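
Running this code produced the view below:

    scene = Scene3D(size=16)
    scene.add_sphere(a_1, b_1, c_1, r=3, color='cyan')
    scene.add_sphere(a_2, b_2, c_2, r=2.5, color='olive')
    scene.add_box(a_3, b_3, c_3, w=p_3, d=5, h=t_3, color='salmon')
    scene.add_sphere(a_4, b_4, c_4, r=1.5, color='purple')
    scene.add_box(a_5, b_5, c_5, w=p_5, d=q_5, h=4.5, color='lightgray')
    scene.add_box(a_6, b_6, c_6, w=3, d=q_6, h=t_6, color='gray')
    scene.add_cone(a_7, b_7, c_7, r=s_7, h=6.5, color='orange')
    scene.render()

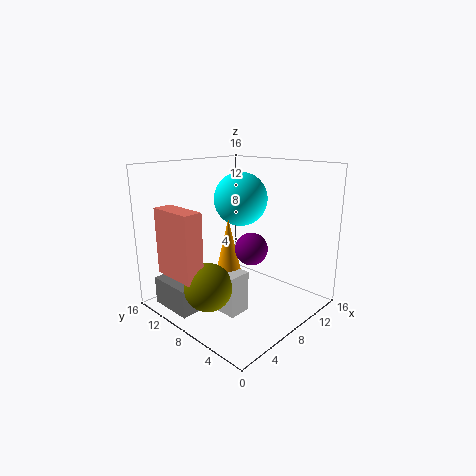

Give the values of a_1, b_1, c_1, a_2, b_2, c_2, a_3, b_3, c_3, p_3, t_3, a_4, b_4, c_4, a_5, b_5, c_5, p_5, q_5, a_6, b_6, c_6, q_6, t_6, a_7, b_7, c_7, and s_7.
a_1 = 9.5; b_1 = 9; c_1 = 12; a_2 = 3; b_2 = 7.5; c_2 = 4; a_3 = 0.5; b_3 = 7.5; c_3 = 5; p_3 = 2; t_3 = 7; a_4 = 4.5; b_4 = 3; c_4 = 9; a_5 = 4.5; b_5 = 5.5; c_5 = 0.5; p_5 = 2.5; q_5 = 2.5; a_6 = 0.5; b_6 = 8.5; c_6 = 1; q_6 = 5; t_6 = 3; a_7 = 6.5; b_7 = 8; c_7 = 4; s_7 = 1.5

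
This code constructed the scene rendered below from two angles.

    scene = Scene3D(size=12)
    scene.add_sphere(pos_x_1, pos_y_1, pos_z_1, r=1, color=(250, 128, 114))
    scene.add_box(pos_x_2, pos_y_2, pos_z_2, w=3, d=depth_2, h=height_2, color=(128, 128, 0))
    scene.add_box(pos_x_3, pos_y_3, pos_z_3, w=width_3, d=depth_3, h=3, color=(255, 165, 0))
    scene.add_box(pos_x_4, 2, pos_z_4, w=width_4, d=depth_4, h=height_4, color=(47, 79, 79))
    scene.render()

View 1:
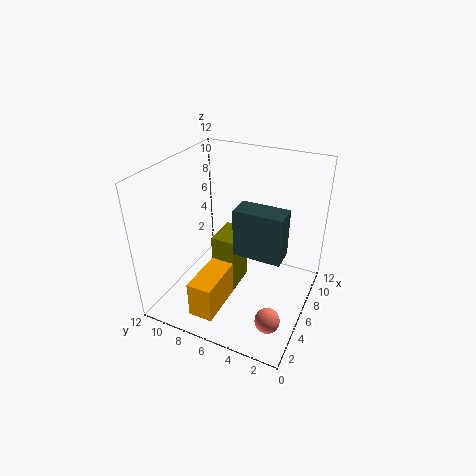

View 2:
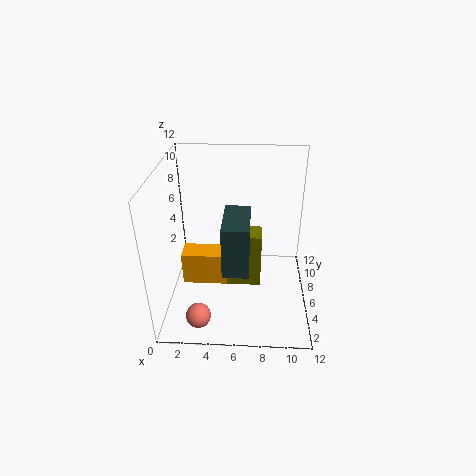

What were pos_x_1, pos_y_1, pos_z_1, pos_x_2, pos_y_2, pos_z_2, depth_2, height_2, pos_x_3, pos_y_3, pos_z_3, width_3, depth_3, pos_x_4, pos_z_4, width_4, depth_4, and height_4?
pos_x_1 = 3, pos_y_1 = 2, pos_z_1 = 1, pos_x_2 = 5, pos_y_2 = 6, pos_z_2 = 1, depth_2 = 2, height_2 = 5, pos_x_3 = 1, pos_y_3 = 6, pos_z_3 = 1, width_3 = 4, depth_3 = 2, pos_x_4 = 5, pos_z_4 = 5, width_4 = 2, depth_4 = 4, height_4 = 4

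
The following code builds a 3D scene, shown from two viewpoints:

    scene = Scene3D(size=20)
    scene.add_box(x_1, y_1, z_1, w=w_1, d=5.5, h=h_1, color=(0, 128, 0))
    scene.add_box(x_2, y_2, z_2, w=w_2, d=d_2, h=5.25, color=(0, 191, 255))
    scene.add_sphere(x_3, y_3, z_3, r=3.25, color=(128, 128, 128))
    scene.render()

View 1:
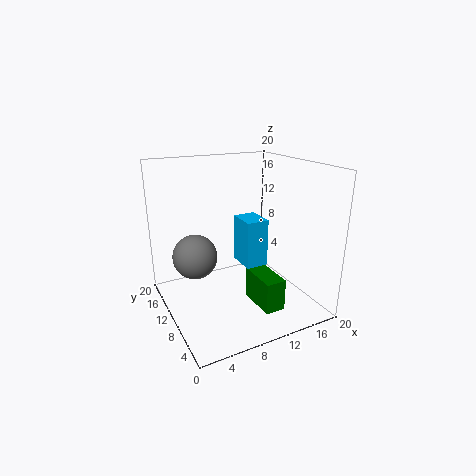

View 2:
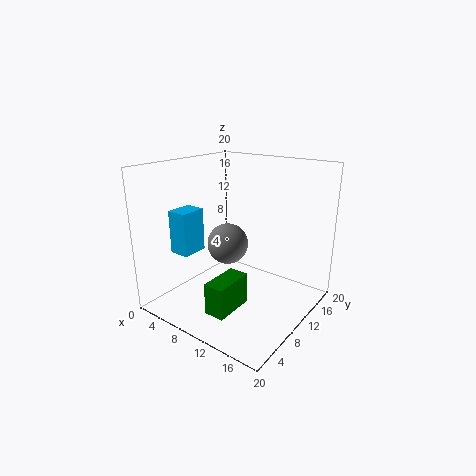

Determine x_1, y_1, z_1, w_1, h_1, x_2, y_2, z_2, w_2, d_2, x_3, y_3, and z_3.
x_1 = 10.25
y_1 = 2.5
z_1 = 2
w_1 = 2.75
h_1 = 4.25
x_2 = 6.5
y_2 = 1
z_2 = 10.25
w_2 = 2.5
d_2 = 3.25
x_3 = 5
y_3 = 14
z_3 = 6.5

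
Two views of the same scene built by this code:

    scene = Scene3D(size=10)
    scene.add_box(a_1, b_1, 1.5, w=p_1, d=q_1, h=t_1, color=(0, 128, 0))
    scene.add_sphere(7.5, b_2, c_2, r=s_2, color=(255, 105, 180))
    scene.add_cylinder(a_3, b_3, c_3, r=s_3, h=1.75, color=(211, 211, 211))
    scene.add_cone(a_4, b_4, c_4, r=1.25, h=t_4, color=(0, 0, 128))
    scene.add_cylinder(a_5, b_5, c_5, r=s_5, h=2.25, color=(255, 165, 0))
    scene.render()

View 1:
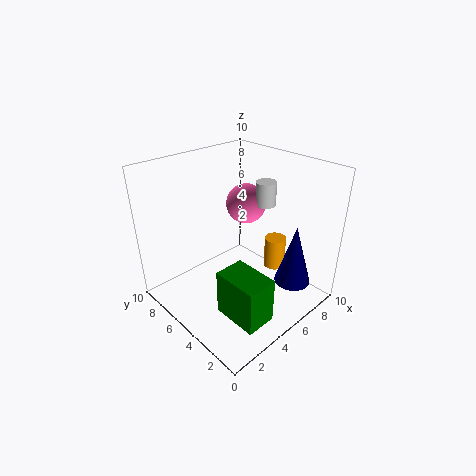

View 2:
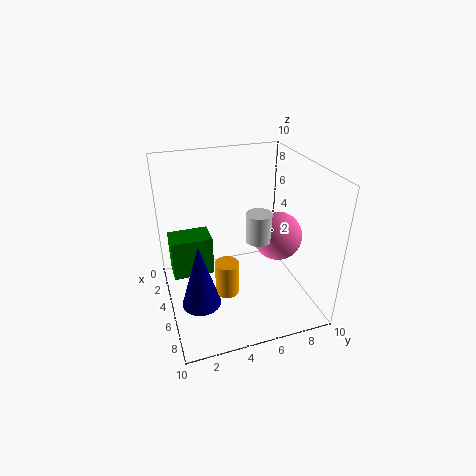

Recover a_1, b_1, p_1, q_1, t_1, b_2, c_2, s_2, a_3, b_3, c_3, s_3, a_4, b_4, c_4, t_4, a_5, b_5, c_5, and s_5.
a_1 = 1.75, b_1 = 0.5, p_1 = 2, q_1 = 3, t_1 = 3, b_2 = 6.75, c_2 = 6.25, s_2 = 1.5, a_3 = 8, b_3 = 5.25, c_3 = 6.5, s_3 = 0.75, a_4 = 7.25, b_4 = 1.75, c_4 = 2, t_4 = 4.25, a_5 = 7.25, b_5 = 3.5, c_5 = 2.5, s_5 = 0.75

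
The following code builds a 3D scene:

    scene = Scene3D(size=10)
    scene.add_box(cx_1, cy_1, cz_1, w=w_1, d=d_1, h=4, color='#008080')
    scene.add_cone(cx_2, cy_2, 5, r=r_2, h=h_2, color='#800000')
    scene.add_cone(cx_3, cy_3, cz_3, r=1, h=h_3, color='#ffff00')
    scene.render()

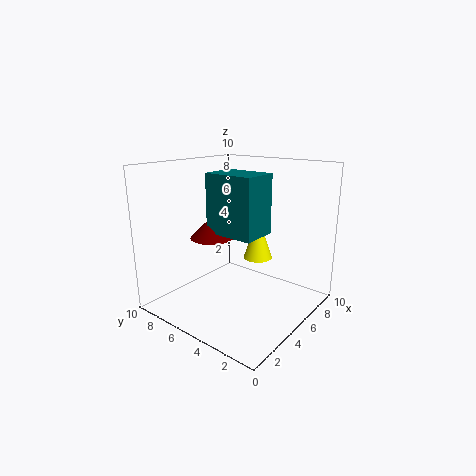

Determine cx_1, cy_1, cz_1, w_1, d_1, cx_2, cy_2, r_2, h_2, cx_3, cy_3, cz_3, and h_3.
cx_1 = 3.5; cy_1 = 3; cz_1 = 5.5; w_1 = 2.5; d_1 = 3.5; cx_2 = 4; cy_2 = 6.5; r_2 = 1.5; h_2 = 1.5; cx_3 = 6; cy_3 = 4; cz_3 = 3.5; h_3 = 3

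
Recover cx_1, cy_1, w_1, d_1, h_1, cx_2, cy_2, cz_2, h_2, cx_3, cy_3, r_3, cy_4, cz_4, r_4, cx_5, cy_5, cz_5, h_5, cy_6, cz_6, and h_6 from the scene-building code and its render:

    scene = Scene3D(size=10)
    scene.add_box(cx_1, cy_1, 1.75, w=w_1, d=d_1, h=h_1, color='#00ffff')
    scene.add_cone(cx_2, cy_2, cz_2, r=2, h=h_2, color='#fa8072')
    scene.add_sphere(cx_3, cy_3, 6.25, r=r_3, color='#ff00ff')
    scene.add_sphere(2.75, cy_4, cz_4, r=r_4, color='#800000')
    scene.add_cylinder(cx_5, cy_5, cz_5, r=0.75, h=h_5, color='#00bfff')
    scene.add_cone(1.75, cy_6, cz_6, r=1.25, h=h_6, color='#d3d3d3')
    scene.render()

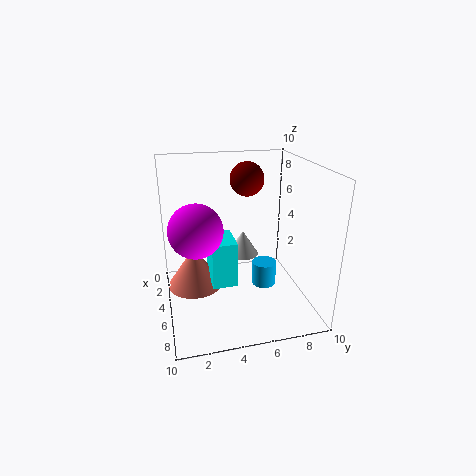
cx_1 = 3.5; cy_1 = 3; w_1 = 2.5; d_1 = 1.75; h_1 = 3.25; cx_2 = 3.75; cy_2 = 2; cz_2 = 1; h_2 = 3; cx_3 = 6; cy_3 = 2; r_3 = 1.75; cy_4 = 6.25; cz_4 = 8.5; r_4 = 1.25; cx_5 = 7.75; cy_5 = 6; cz_5 = 3; h_5 = 1.5; cy_6 = 6.25; cz_6 = 2; h_6 = 2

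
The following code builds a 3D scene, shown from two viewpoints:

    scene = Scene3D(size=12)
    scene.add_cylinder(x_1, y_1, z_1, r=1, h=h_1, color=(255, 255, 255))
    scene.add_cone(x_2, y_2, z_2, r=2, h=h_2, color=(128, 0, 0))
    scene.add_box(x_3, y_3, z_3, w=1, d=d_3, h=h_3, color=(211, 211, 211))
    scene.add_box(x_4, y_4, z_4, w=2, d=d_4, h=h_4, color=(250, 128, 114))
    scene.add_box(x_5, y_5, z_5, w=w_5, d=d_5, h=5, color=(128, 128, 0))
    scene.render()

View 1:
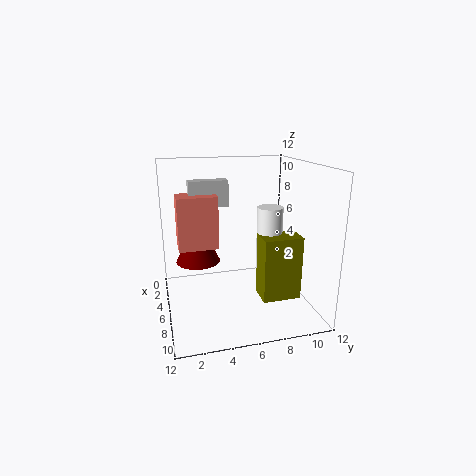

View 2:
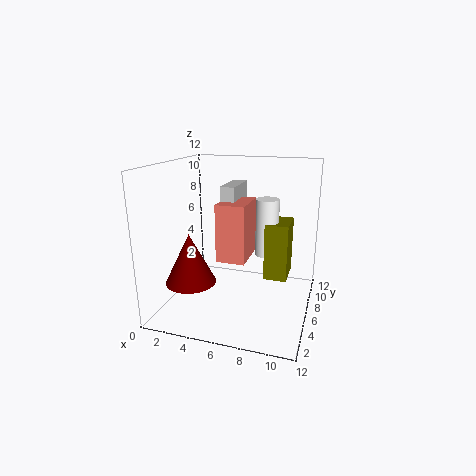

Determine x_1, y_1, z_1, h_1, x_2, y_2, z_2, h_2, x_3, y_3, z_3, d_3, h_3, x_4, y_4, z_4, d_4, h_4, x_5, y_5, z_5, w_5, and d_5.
x_1 = 8, y_1 = 8, z_1 = 4, h_1 = 5, x_2 = 3, y_2 = 3, z_2 = 3, h_2 = 4, x_3 = 6, y_3 = 2, z_3 = 9, d_3 = 3, h_3 = 2, x_4 = 6, y_4 = 1, z_4 = 6, d_4 = 3, h_4 = 4, x_5 = 8, y_5 = 7, z_5 = 2, w_5 = 2, d_5 = 3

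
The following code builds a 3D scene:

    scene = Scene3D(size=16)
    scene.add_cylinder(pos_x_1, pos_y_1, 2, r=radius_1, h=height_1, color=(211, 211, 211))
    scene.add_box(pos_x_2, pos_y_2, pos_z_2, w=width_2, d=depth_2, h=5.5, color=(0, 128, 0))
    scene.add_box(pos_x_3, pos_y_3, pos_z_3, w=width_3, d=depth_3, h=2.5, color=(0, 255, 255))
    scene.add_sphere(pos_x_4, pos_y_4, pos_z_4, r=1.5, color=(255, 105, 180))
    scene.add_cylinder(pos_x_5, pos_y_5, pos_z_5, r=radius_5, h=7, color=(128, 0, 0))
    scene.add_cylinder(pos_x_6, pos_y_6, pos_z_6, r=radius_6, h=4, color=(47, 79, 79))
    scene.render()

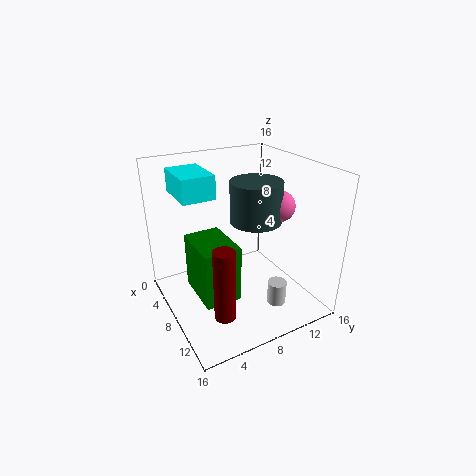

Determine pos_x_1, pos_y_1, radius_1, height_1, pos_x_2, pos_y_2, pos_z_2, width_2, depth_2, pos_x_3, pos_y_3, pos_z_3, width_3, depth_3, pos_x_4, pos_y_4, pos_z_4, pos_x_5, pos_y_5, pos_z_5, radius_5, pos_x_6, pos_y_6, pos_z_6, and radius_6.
pos_x_1 = 13; pos_y_1 = 10; radius_1 = 1; height_1 = 2.5; pos_x_2 = 9; pos_y_2 = 1.5; pos_z_2 = 5; width_2 = 5; depth_2 = 3.5; pos_x_3 = 3; pos_y_3 = 2; pos_z_3 = 13; width_3 = 5; depth_3 = 3.5; pos_x_4 = 12.5; pos_y_4 = 10; pos_z_4 = 13; pos_x_5 = 14.5; pos_y_5 = 3; pos_z_5 = 4; radius_5 = 1; pos_x_6 = 11.5; pos_y_6 = 8; pos_z_6 = 11.5; radius_6 = 2.5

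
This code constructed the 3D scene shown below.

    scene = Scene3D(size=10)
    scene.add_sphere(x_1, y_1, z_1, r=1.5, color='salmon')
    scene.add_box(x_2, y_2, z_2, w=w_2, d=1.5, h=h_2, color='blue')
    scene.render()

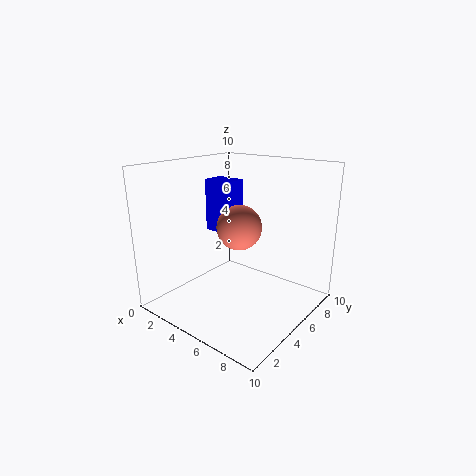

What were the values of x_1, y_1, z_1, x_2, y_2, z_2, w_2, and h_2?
x_1 = 5.5, y_1 = 4.5, z_1 = 6, x_2 = 3, y_2 = 4, z_2 = 5.5, w_2 = 2, h_2 = 3.5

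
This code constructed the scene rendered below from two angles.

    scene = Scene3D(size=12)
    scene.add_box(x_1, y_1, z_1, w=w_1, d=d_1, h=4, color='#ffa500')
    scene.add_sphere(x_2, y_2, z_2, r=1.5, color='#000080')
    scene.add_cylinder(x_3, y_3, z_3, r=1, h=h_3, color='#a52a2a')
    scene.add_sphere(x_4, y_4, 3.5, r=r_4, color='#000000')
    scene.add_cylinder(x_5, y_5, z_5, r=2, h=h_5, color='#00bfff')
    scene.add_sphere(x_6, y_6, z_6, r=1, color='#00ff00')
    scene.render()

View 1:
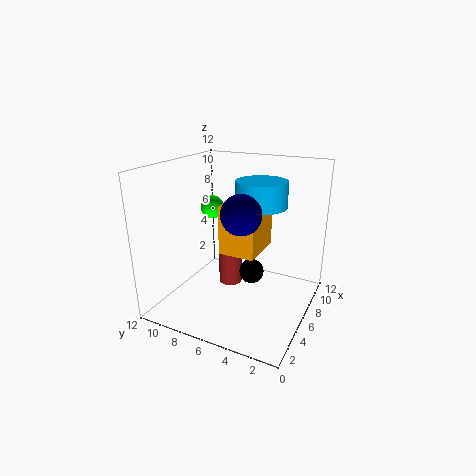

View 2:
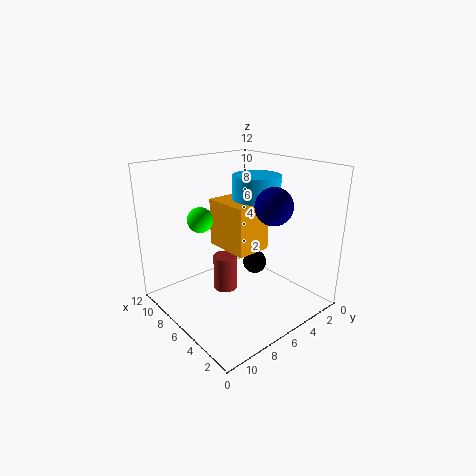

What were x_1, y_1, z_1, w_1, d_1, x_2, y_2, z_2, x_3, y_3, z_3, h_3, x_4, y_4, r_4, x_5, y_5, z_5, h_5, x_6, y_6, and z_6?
x_1 = 4.5; y_1 = 4; z_1 = 5; w_1 = 4; d_1 = 3; x_2 = 3.5; y_2 = 4.5; z_2 = 9; x_3 = 6.5; y_3 = 7; z_3 = 1.5; h_3 = 3; x_4 = 5.5; y_4 = 4.5; r_4 = 1; x_5 = 6; y_5 = 4; z_5 = 9; h_5 = 2; x_6 = 7; y_6 = 9; z_6 = 8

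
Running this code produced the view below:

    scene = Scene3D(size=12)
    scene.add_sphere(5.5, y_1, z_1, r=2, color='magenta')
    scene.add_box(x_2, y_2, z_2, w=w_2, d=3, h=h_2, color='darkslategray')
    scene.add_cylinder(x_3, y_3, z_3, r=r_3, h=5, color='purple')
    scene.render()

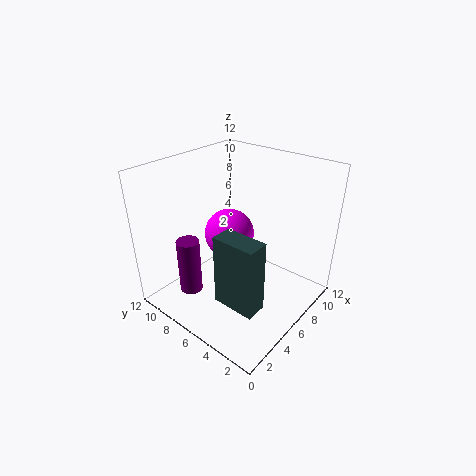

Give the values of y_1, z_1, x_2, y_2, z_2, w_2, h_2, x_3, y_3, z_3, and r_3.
y_1 = 6.5, z_1 = 6.5, x_2 = 0.5, y_2 = 0.5, z_2 = 4.5, w_2 = 1.5, h_2 = 5, x_3 = 3.5, y_3 = 9.5, z_3 = 0.5, r_3 = 1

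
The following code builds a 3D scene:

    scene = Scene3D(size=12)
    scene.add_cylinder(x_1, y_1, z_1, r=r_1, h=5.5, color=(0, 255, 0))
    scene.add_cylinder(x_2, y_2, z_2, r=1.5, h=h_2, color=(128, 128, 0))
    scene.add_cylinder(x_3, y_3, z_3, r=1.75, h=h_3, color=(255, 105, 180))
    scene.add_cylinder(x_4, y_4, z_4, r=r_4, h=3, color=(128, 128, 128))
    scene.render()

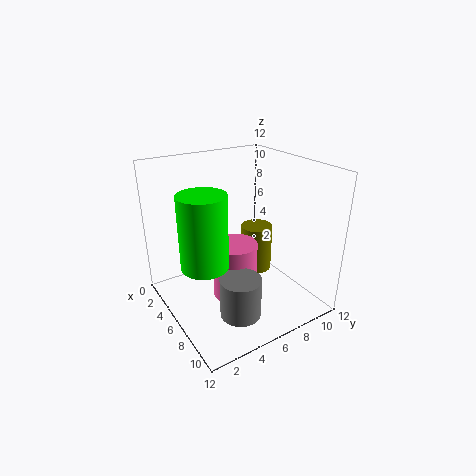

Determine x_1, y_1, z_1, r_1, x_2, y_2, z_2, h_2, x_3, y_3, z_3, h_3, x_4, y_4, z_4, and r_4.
x_1 = 7.75
y_1 = 2
z_1 = 5.5
r_1 = 1.75
x_2 = 3.5
y_2 = 9.75
z_2 = 0.75
h_2 = 4.5
x_3 = 7.5
y_3 = 4.75
z_3 = 2
h_3 = 4.5
x_4 = 10.25
y_4 = 3.5
z_4 = 2.25
r_4 = 1.5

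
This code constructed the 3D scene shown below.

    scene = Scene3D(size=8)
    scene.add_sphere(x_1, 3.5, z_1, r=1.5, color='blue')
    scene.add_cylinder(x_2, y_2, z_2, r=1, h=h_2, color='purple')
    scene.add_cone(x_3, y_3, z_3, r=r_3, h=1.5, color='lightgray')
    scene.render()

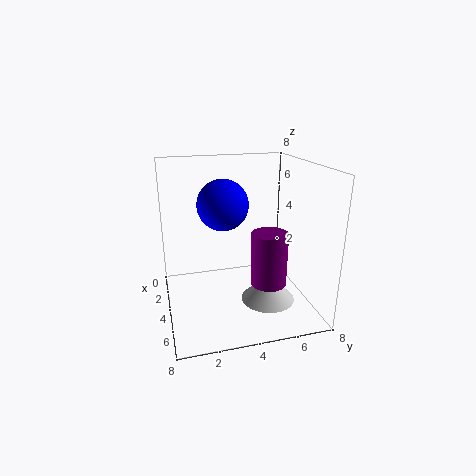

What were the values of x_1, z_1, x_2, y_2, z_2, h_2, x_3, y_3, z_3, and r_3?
x_1 = 2.5, z_1 = 5.5, x_2 = 5, y_2 = 5.5, z_2 = 1.5, h_2 = 3, x_3 = 5, y_3 = 5.5, z_3 = 0.5, r_3 = 1.5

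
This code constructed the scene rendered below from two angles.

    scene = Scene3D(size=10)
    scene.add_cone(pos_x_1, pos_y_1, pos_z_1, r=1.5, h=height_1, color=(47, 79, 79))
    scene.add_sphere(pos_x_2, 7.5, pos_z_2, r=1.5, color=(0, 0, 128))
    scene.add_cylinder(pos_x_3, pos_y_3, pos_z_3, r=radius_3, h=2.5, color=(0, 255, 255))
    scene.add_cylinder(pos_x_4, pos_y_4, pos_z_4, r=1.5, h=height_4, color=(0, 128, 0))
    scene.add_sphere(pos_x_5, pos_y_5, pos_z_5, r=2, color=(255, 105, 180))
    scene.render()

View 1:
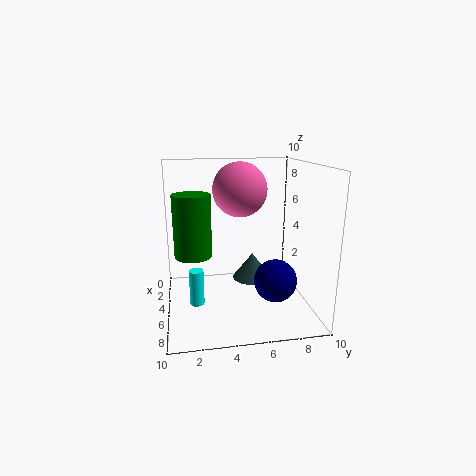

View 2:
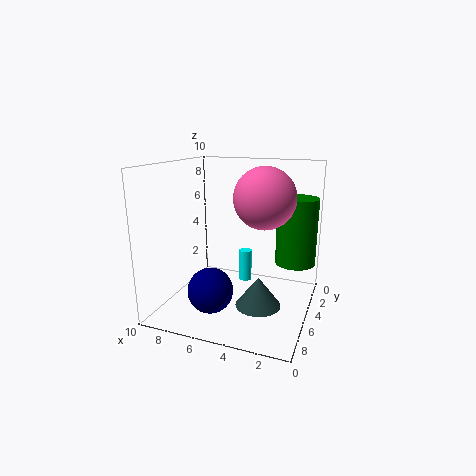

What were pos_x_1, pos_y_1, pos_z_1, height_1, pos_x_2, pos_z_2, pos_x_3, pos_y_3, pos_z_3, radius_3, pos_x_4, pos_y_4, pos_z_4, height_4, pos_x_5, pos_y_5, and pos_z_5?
pos_x_1 = 3
pos_y_1 = 6.5
pos_z_1 = 1
height_1 = 2
pos_x_2 = 6
pos_z_2 = 2
pos_x_3 = 5.5
pos_y_3 = 2
pos_z_3 = 0.5
radius_3 = 0.5
pos_x_4 = 1.5
pos_y_4 = 2
pos_z_4 = 2.5
height_4 = 5
pos_x_5 = 3
pos_y_5 = 5.5
pos_z_5 = 8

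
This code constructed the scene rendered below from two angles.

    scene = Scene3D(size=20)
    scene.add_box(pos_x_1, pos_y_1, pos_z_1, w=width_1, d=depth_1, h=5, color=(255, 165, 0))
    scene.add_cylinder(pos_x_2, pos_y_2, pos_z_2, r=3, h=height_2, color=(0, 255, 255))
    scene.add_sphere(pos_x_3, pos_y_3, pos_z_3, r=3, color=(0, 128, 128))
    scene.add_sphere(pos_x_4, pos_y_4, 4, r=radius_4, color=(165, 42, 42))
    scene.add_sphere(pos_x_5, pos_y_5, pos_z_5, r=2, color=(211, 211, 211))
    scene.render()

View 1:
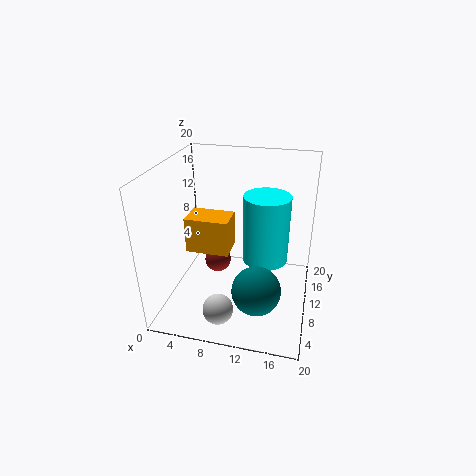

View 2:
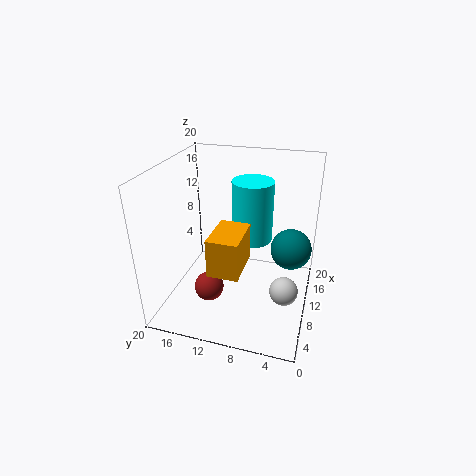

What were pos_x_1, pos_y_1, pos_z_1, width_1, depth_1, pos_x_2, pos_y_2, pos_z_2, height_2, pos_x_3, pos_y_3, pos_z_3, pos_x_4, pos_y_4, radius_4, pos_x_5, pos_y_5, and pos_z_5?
pos_x_1 = 3; pos_y_1 = 8; pos_z_1 = 8; width_1 = 6; depth_1 = 4; pos_x_2 = 14; pos_y_2 = 9; pos_z_2 = 8; height_2 = 9; pos_x_3 = 14; pos_y_3 = 3; pos_z_3 = 7; pos_x_4 = 6; pos_y_4 = 13; radius_4 = 2; pos_x_5 = 9; pos_y_5 = 3; pos_z_5 = 3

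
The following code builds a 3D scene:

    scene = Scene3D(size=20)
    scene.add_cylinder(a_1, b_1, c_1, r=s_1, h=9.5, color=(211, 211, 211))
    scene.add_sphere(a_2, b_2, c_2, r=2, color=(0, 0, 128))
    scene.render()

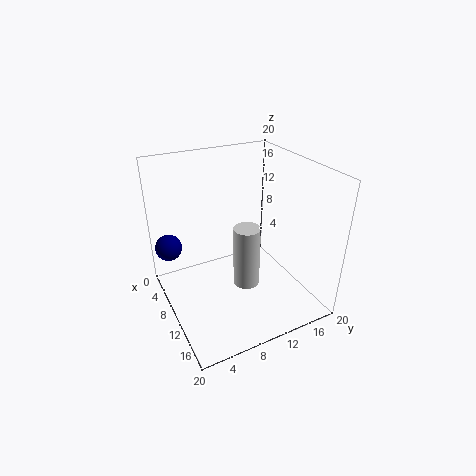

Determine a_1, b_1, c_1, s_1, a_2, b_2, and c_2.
a_1 = 9, b_1 = 12, c_1 = 1, s_1 = 2, a_2 = 2.5, b_2 = 2, c_2 = 6.5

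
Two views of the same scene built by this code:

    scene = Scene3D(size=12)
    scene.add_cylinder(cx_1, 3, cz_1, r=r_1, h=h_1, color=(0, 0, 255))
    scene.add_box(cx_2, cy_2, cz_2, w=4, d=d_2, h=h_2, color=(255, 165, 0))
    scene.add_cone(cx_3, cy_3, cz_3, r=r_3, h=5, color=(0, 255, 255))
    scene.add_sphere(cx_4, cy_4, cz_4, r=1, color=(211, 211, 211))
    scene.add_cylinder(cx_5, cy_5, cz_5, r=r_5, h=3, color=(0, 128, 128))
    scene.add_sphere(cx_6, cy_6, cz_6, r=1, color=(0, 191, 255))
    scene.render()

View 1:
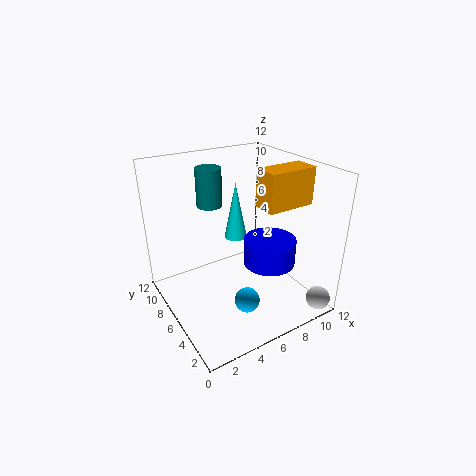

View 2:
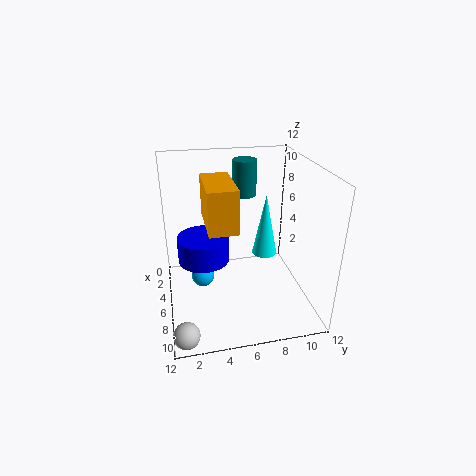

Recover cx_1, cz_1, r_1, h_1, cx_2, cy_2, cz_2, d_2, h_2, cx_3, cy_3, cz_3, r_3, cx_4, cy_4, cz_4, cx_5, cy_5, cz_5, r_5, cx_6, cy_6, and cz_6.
cx_1 = 7, cz_1 = 5, r_1 = 2, h_1 = 2, cx_2 = 7, cy_2 = 3, cz_2 = 9, d_2 = 2, h_2 = 3, cx_3 = 7, cy_3 = 8, cz_3 = 5, r_3 = 1, cx_4 = 11, cy_4 = 1, cz_4 = 1, cx_5 = 4, cy_5 = 7, cz_5 = 9, r_5 = 1, cx_6 = 5, cy_6 = 3, cz_6 = 2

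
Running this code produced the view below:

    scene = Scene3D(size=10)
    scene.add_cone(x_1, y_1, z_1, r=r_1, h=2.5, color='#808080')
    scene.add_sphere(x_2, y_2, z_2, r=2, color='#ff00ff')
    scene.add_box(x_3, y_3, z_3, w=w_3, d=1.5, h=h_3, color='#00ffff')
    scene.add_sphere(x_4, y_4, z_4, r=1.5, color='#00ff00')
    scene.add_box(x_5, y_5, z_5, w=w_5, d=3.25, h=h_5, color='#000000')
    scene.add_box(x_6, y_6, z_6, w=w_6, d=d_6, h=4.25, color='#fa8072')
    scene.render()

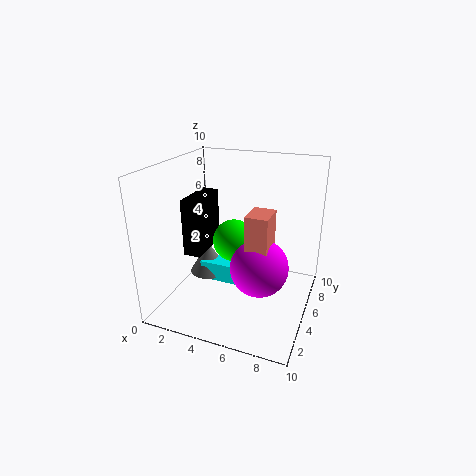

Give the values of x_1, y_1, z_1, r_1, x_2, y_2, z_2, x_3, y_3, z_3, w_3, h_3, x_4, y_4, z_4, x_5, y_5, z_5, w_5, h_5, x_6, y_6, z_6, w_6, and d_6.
x_1 = 1.75, y_1 = 6.75, z_1 = 0.75, r_1 = 1.5, x_2 = 6.75, y_2 = 4.5, z_2 = 3.25, x_3 = 1.5, y_3 = 5.75, z_3 = 0.5, w_3 = 3.25, h_3 = 1.5, x_4 = 4.5, y_4 = 5.5, z_4 = 4.5, x_5 = 1.5, y_5 = 3.5, z_5 = 3.75, w_5 = 1.25, h_5 = 4, x_6 = 6, y_6 = 3.5, z_6 = 3, w_6 = 1.5, d_6 = 2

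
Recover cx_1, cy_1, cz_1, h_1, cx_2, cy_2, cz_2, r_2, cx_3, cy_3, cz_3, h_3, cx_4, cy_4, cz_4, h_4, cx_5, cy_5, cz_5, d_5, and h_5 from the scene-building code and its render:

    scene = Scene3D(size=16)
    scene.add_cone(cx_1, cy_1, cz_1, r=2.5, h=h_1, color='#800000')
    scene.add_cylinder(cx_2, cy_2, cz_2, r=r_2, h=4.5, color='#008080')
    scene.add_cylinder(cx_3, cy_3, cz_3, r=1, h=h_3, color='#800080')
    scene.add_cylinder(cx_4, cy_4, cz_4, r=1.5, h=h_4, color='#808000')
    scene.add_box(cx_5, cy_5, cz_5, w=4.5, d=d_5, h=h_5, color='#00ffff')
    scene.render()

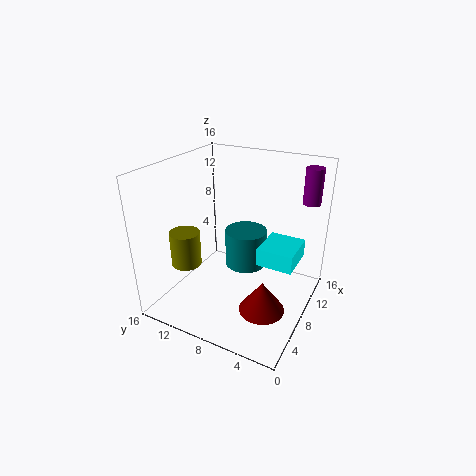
cx_1 = 6; cy_1 = 4; cz_1 = 1; h_1 = 3.5; cx_2 = 11; cy_2 = 8.5; cz_2 = 3; r_2 = 2.5; cx_3 = 13; cy_3 = 1.5; cz_3 = 11.5; h_3 = 4; cx_4 = 2.5; cy_4 = 11; cz_4 = 7; h_4 = 3.5; cx_5 = 7.5; cy_5 = 1.5; cz_5 = 5.5; d_5 = 4; h_5 = 2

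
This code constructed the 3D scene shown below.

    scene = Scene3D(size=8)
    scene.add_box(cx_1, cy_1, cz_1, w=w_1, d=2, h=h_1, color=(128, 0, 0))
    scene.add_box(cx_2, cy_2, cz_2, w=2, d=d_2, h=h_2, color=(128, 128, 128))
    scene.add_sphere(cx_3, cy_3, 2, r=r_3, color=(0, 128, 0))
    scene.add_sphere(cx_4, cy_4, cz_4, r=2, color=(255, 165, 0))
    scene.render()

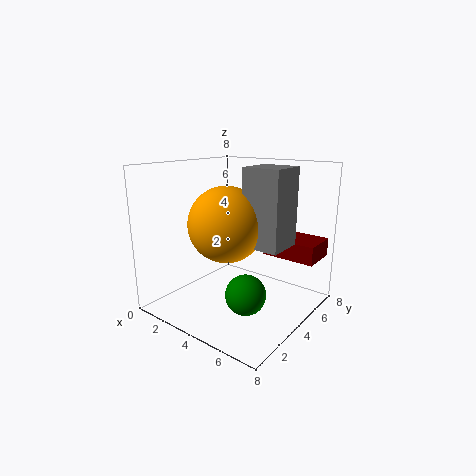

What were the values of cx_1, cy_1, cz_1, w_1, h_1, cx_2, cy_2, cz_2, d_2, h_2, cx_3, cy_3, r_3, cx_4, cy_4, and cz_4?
cx_1 = 5
cy_1 = 5
cz_1 = 3
w_1 = 3
h_1 = 1
cx_2 = 5
cy_2 = 3
cz_2 = 4
d_2 = 2
h_2 = 4
cx_3 = 6
cy_3 = 2
r_3 = 1
cx_4 = 4
cy_4 = 3
cz_4 = 5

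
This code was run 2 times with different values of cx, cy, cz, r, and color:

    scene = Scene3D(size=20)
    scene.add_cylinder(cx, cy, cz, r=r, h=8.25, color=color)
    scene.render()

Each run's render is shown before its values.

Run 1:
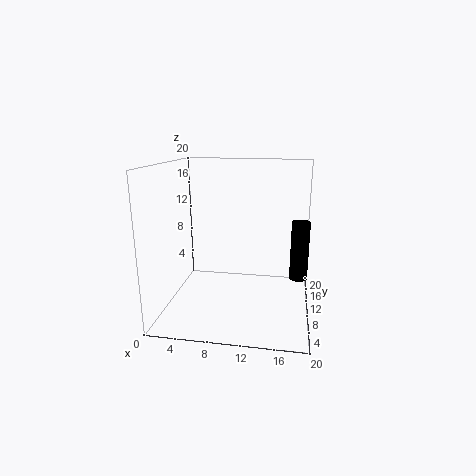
cx = 18.5
cy = 10.75
cz = 4.25
r = 1.25
color = 'black'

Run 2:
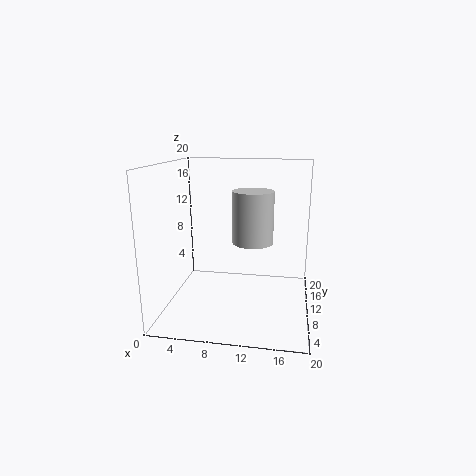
cx = 11.25
cy = 16.5
cz = 7.25
r = 3.25
color = 'lightgray'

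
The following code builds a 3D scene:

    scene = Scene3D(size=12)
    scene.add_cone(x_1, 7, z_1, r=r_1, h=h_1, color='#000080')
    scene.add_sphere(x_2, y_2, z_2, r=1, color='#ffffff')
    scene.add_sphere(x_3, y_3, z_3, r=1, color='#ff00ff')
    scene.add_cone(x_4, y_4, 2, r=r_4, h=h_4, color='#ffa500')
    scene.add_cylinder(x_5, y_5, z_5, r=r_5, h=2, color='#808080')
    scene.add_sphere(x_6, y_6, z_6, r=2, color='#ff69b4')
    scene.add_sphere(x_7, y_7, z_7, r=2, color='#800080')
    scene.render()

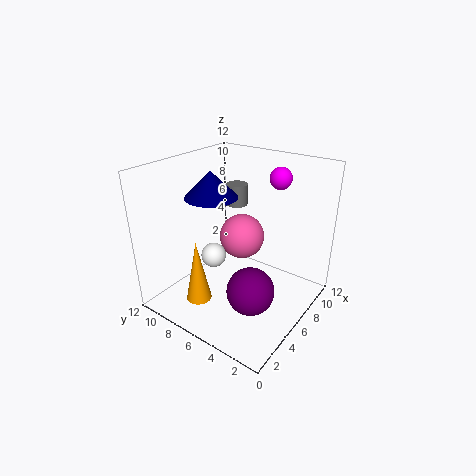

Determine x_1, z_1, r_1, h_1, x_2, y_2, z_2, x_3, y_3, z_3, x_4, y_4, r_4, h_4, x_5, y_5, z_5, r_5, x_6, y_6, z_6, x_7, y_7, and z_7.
x_1 = 4
z_1 = 10
r_1 = 2
h_1 = 2
x_2 = 4
y_2 = 7
z_2 = 5
x_3 = 11
y_3 = 5
z_3 = 10
x_4 = 2
y_4 = 7
r_4 = 1
h_4 = 5
x_5 = 10
y_5 = 9
z_5 = 7
r_5 = 1
x_6 = 8
y_6 = 7
z_6 = 5
x_7 = 5
y_7 = 4
z_7 = 2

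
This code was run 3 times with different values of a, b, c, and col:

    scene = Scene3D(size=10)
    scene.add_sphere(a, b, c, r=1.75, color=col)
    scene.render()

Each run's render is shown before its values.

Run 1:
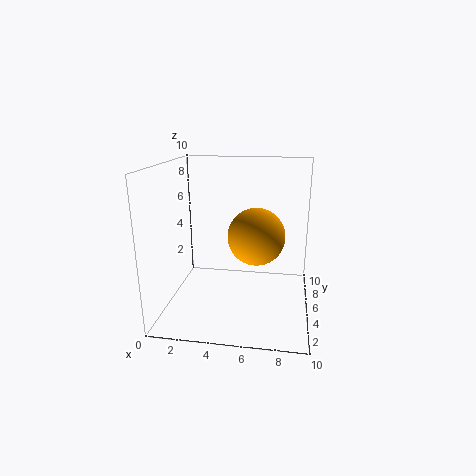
a = 6.5; b = 2.75; c = 6; col = 'orange'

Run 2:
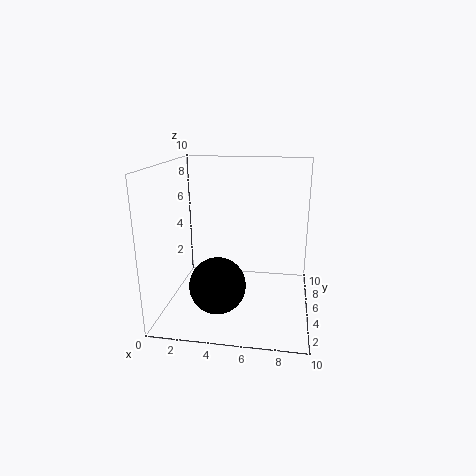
a = 4.25; b = 1.75; c = 3; col = 'black'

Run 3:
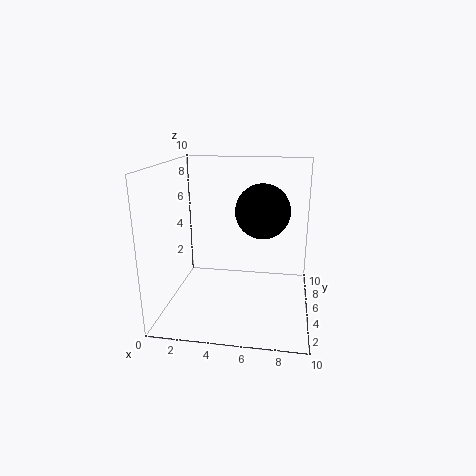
a = 6.75; b = 4; c = 7.25; col = 'black'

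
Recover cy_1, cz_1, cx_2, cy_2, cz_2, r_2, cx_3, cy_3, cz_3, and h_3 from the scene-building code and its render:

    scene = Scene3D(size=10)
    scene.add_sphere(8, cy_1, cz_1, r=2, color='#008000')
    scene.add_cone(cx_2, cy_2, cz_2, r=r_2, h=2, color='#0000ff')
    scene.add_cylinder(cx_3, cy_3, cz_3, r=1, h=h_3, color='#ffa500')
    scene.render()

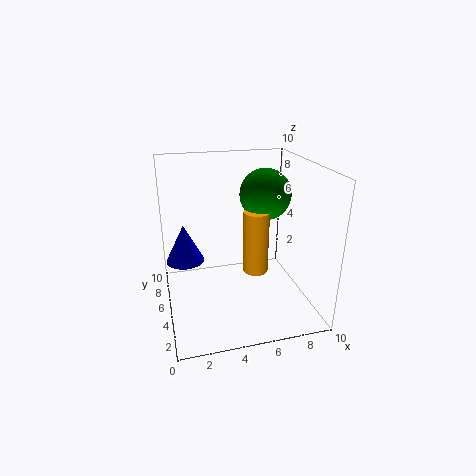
cy_1 = 8; cz_1 = 7; cx_2 = 1; cy_2 = 1; cz_2 = 6; r_2 = 1; cx_3 = 7; cy_3 = 7; cz_3 = 1; h_3 = 5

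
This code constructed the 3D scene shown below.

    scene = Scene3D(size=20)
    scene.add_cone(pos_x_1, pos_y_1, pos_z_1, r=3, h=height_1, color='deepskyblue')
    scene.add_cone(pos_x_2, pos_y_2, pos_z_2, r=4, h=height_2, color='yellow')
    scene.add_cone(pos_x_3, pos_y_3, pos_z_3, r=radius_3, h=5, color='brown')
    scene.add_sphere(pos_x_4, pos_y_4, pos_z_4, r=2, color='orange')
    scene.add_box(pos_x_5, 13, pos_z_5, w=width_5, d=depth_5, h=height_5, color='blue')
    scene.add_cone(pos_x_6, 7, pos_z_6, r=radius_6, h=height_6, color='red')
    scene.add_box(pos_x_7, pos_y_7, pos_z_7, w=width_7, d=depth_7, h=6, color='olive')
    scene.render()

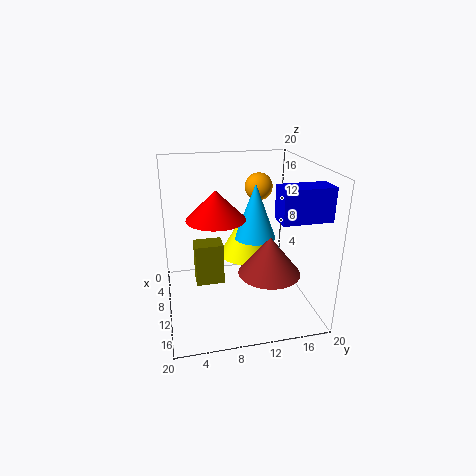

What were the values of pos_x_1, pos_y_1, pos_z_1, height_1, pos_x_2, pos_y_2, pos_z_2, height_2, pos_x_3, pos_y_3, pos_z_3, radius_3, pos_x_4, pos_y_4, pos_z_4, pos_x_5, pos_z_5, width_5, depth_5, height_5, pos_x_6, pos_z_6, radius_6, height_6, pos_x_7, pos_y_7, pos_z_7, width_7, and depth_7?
pos_x_1 = 8
pos_y_1 = 13
pos_z_1 = 9
height_1 = 8
pos_x_2 = 7
pos_y_2 = 12
pos_z_2 = 6
height_2 = 7
pos_x_3 = 15
pos_y_3 = 13
pos_z_3 = 7
radius_3 = 4
pos_x_4 = 6
pos_y_4 = 14
pos_z_4 = 16
pos_x_5 = 16
pos_z_5 = 15
width_5 = 3
depth_5 = 6
height_5 = 4
pos_x_6 = 10
pos_z_6 = 13
radius_6 = 4
height_6 = 4
pos_x_7 = 7
pos_y_7 = 4
pos_z_7 = 3
width_7 = 3
depth_7 = 4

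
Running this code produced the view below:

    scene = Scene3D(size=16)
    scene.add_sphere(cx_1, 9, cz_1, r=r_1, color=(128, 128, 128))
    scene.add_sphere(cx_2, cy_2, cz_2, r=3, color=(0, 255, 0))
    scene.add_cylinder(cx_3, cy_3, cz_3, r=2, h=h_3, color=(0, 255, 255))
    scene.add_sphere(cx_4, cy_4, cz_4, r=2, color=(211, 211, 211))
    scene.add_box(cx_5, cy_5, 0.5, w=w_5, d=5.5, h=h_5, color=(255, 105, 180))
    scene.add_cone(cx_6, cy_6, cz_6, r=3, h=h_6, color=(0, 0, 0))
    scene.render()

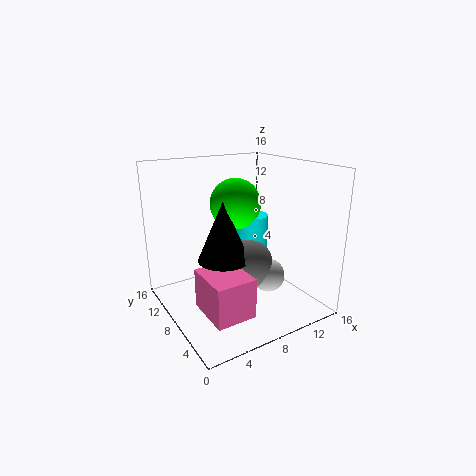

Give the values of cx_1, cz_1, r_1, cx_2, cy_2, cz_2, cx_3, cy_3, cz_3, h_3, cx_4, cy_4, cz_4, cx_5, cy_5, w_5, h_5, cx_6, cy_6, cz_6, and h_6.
cx_1 = 10
cz_1 = 4
r_1 = 3
cx_2 = 9.5
cy_2 = 11
cz_2 = 11
cx_3 = 11.5
cy_3 = 10.5
cz_3 = 4.5
h_3 = 5
cx_4 = 12
cy_4 = 7.5
cz_4 = 2.5
cx_5 = 3
cy_5 = 3.5
w_5 = 4.5
h_5 = 4.5
cx_6 = 7
cy_6 = 9.5
cz_6 = 5
h_6 = 7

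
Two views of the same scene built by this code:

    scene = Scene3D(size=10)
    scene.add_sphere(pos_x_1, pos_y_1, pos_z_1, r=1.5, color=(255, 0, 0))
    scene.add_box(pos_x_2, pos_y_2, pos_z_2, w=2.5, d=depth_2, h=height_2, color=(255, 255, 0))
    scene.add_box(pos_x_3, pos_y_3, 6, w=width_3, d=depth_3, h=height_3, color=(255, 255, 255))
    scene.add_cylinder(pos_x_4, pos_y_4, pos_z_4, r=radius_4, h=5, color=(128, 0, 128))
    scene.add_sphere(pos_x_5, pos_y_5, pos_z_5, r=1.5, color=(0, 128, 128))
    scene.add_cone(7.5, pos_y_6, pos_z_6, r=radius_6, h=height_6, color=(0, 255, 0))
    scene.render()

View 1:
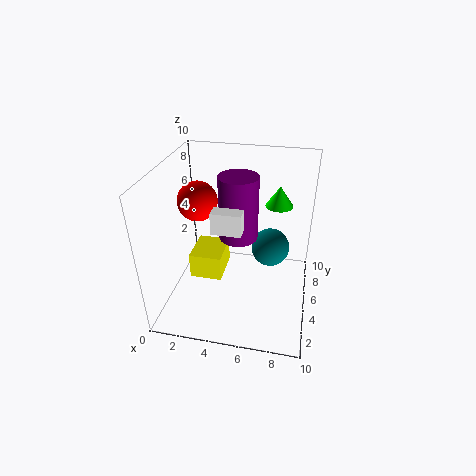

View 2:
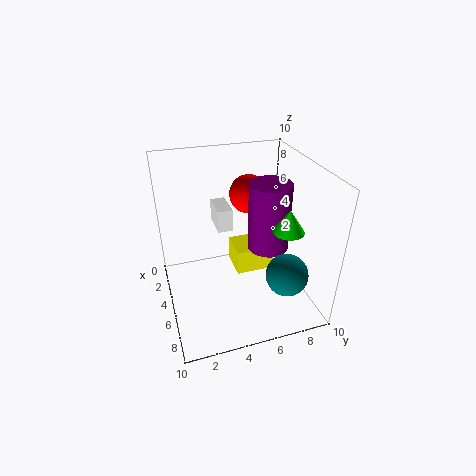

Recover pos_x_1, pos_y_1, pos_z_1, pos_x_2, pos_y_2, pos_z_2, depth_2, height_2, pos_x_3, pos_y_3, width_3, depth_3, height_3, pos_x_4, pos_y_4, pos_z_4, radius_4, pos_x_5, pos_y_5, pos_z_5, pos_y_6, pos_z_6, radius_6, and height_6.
pos_x_1 = 1.5
pos_y_1 = 7
pos_z_1 = 6.5
pos_x_2 = 1
pos_y_2 = 5.5
pos_z_2 = 0.5
depth_2 = 3
height_2 = 2
pos_x_3 = 3.5
pos_y_3 = 3.5
width_3 = 2
depth_3 = 1
height_3 = 1.5
pos_x_4 = 4.5
pos_y_4 = 7.5
pos_z_4 = 3.5
radius_4 = 1.5
pos_x_5 = 7
pos_y_5 = 8
pos_z_5 = 2.5
pos_y_6 = 7.5
pos_z_6 = 6.5
radius_6 = 1
height_6 = 1.5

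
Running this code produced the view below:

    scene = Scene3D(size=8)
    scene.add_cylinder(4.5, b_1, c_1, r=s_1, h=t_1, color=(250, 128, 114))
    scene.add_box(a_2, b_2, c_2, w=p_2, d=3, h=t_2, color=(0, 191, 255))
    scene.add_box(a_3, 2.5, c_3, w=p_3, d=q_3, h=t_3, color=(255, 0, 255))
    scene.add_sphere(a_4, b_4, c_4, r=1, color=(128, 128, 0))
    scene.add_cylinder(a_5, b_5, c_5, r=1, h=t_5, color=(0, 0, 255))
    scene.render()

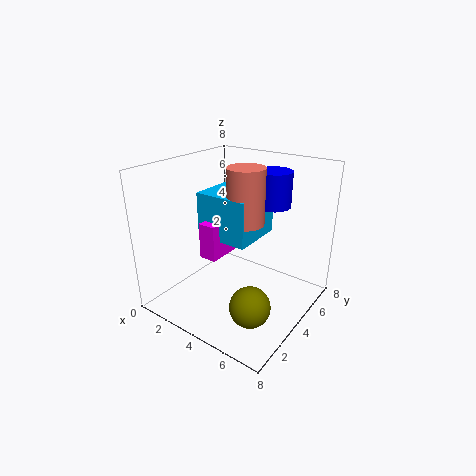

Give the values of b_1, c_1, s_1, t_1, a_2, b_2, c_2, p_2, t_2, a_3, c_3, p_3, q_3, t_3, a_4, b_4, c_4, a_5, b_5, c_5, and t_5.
b_1 = 4, c_1 = 5, s_1 = 1, t_1 = 3, a_2 = 2, b_2 = 3, c_2 = 4, p_2 = 3, t_2 = 2.5, a_3 = 2.5, c_3 = 3, p_3 = 1, q_3 = 2, t_3 = 2, a_4 = 6.5, b_4 = 1.5, c_4 = 2, a_5 = 5, b_5 = 6, c_5 = 5.5, t_5 = 2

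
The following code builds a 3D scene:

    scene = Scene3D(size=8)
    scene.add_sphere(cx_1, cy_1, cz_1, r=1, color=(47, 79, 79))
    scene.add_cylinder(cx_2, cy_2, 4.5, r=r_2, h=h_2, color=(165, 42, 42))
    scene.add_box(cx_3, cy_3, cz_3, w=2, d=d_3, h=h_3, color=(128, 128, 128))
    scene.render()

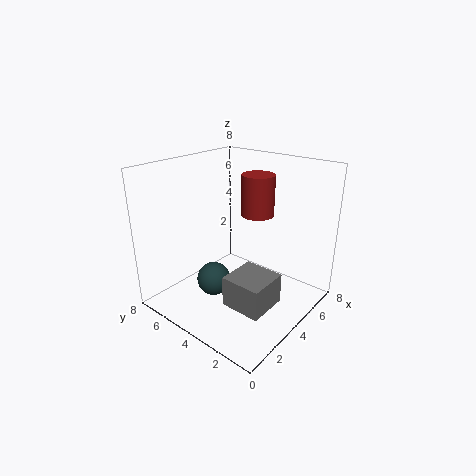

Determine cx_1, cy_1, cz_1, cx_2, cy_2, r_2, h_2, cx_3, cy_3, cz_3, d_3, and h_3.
cx_1 = 3.5; cy_1 = 5.5; cz_1 = 1; cx_2 = 6.5; cy_2 = 4.5; r_2 = 1; h_2 = 2.5; cx_3 = 1; cy_3 = 0.5; cz_3 = 2; d_3 = 2; h_3 = 1.5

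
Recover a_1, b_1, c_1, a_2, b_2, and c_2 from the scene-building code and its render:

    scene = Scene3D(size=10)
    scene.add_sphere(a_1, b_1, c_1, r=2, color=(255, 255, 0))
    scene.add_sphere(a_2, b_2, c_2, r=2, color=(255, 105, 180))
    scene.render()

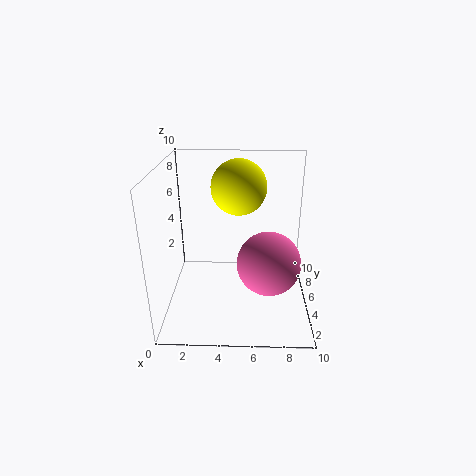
a_1 = 5
b_1 = 7
c_1 = 8
a_2 = 7
b_2 = 2.5
c_2 = 4.5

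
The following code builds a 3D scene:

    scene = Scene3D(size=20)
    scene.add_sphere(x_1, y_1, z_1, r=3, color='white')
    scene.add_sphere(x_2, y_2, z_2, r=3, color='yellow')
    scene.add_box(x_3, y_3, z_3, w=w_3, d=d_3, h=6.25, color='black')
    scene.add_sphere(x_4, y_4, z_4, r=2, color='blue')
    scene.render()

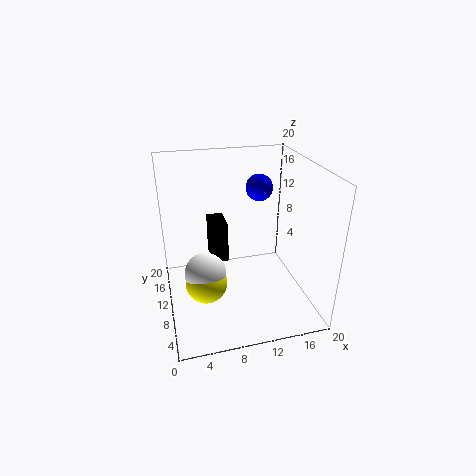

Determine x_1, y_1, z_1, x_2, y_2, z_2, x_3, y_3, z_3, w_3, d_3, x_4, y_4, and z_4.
x_1 = 5.25; y_1 = 10.5; z_1 = 4.5; x_2 = 5.25; y_2 = 10; z_2 = 3.25; x_3 = 7; y_3 = 13.75; z_3 = 4; w_3 = 2.5; d_3 = 4.5; x_4 = 14.5; y_4 = 14.75; z_4 = 15.25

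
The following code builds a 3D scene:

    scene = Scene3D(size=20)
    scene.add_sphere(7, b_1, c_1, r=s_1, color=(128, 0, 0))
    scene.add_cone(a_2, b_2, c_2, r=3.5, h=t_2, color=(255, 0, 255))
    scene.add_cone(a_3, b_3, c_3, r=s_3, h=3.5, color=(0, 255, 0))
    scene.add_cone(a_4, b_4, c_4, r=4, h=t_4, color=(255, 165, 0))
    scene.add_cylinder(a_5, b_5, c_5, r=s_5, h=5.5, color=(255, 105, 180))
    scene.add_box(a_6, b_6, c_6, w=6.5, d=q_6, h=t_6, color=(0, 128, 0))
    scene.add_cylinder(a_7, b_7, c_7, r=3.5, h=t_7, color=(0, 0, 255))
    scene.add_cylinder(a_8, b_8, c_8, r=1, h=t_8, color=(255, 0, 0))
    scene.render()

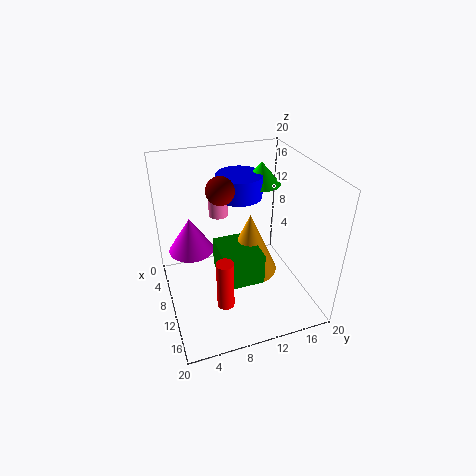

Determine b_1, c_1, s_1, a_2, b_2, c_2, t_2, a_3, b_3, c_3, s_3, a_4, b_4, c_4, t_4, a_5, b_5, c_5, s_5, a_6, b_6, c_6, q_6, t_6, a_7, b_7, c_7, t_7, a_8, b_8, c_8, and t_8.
b_1 = 8.5; c_1 = 16; s_1 = 2; a_2 = 3.5; b_2 = 4.5; c_2 = 5; t_2 = 5.5; a_3 = 3.5; b_3 = 16; c_3 = 14.5; s_3 = 3; a_4 = 9.5; b_4 = 12; c_4 = 4; t_4 = 9; a_5 = 2; b_5 = 9.5; c_5 = 9.5; s_5 = 1.5; a_6 = 7.5; b_6 = 7; c_6 = 4.5; q_6 = 5.5; t_6 = 4.5; a_7 = 3.5; b_7 = 12.5; c_7 = 13; t_7 = 3.5; a_8 = 18.5; b_8 = 5.5; c_8 = 7; t_8 = 6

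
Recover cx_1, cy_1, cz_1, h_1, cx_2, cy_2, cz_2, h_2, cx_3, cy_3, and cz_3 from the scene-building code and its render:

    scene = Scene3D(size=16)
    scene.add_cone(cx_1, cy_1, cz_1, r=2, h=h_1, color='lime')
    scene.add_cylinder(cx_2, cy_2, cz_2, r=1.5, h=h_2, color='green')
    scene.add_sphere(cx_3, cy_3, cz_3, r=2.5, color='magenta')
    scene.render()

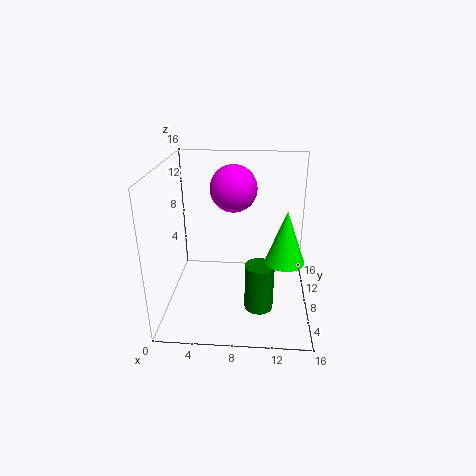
cx_1 = 13
cy_1 = 5
cz_1 = 7
h_1 = 5.5
cx_2 = 10.5
cy_2 = 4
cz_2 = 2
h_2 = 5
cx_3 = 7.5
cy_3 = 8.5
cz_3 = 13.5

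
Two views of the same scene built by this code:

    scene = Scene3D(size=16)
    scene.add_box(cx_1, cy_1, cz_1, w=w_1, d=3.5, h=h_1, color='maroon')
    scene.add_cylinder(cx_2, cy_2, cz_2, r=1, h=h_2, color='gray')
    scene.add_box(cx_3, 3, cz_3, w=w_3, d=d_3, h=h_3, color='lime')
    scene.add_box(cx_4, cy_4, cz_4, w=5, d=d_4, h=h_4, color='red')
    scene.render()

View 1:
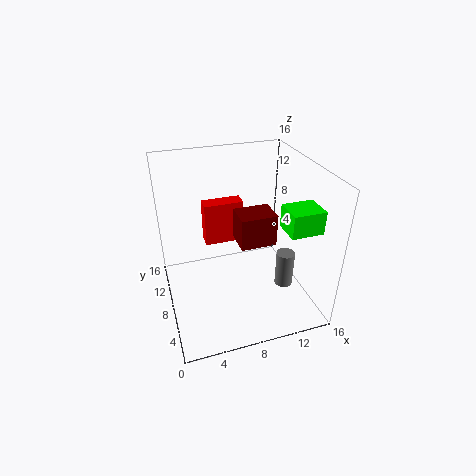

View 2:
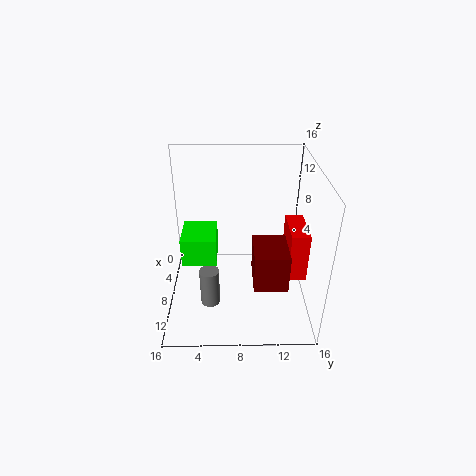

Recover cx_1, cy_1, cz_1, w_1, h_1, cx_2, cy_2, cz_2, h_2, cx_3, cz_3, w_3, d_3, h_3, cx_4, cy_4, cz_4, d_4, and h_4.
cx_1 = 9, cy_1 = 9.5, cz_1 = 5, w_1 = 4.5, h_1 = 4, cx_2 = 12.5, cy_2 = 5, cz_2 = 3, h_2 = 4, cx_3 = 12, cz_3 = 10, w_3 = 3.5, d_3 = 3, h_3 = 2.5, cx_4 = 5.5, cy_4 = 13.5, cz_4 = 4, d_4 = 2, h_4 = 5.5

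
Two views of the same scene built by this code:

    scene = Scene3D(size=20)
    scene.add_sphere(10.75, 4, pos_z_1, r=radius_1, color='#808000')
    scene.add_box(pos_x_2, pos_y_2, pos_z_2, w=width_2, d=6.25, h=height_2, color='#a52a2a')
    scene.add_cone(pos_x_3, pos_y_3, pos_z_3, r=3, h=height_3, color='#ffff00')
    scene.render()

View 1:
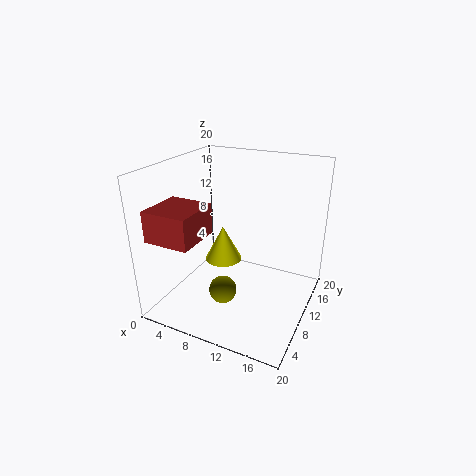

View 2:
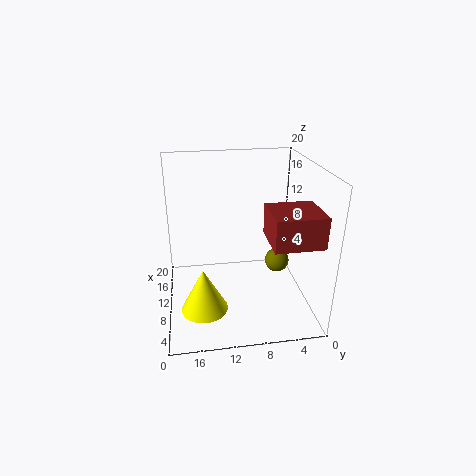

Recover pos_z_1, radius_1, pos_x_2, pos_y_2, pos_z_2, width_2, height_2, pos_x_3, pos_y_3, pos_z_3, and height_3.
pos_z_1 = 5.5; radius_1 = 1.75; pos_x_2 = 1.75; pos_y_2 = 0.75; pos_z_2 = 11.75; width_2 = 6; height_2 = 4; pos_x_3 = 4.75; pos_y_3 = 15.25; pos_z_3 = 2.75; height_3 = 5.75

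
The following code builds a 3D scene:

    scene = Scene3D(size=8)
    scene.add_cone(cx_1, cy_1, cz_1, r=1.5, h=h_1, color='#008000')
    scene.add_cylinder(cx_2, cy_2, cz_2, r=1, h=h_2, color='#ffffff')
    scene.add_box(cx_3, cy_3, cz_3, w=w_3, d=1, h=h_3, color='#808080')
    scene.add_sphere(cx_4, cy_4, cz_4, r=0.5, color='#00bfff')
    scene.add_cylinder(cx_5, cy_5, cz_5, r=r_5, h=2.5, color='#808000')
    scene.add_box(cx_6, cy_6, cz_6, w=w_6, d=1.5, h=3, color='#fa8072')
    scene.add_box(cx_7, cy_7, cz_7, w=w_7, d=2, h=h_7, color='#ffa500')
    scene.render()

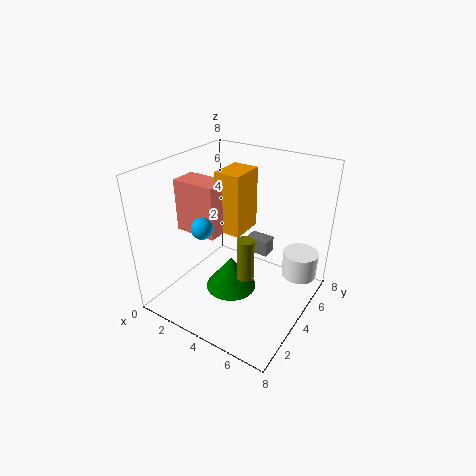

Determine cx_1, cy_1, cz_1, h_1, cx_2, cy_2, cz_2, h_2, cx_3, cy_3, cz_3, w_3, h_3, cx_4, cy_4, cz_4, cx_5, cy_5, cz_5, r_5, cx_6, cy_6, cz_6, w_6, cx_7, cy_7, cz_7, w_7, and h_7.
cx_1 = 3.5, cy_1 = 4, cz_1 = 0.5, h_1 = 2, cx_2 = 7, cy_2 = 6, cz_2 = 1.5, h_2 = 1.5, cx_3 = 3, cy_3 = 6.5, cz_3 = 1.5, w_3 = 1.5, h_3 = 1, cx_4 = 4, cy_4 = 1, cz_4 = 6, cx_5 = 4.5, cy_5 = 4, cz_5 = 1.5, r_5 = 0.5, cx_6 = 0.5, cy_6 = 3, cz_6 = 4, w_6 = 2.5, cx_7 = 2.5, cy_7 = 4, cz_7 = 4, w_7 = 1.5, h_7 = 3.5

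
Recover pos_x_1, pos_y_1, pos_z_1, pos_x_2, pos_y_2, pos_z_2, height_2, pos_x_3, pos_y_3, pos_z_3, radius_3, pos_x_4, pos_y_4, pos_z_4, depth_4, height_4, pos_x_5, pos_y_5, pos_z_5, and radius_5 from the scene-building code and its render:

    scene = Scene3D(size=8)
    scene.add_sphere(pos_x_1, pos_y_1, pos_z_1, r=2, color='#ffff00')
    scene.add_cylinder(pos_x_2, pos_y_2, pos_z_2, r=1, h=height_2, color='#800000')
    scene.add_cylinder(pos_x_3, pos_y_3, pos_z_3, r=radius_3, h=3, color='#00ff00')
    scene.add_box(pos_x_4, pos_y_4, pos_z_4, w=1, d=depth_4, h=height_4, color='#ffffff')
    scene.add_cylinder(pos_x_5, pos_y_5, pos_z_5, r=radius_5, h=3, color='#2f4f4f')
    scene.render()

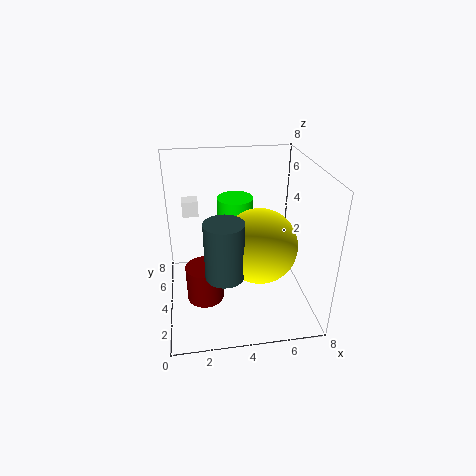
pos_x_1 = 5
pos_y_1 = 3
pos_z_1 = 4
pos_x_2 = 2
pos_y_2 = 3
pos_z_2 = 1
height_2 = 2
pos_x_3 = 4
pos_y_3 = 5
pos_z_3 = 3
radius_3 = 1
pos_x_4 = 1
pos_y_4 = 7
pos_z_4 = 4
depth_4 = 1
height_4 = 1
pos_x_5 = 3
pos_y_5 = 2
pos_z_5 = 3
radius_5 = 1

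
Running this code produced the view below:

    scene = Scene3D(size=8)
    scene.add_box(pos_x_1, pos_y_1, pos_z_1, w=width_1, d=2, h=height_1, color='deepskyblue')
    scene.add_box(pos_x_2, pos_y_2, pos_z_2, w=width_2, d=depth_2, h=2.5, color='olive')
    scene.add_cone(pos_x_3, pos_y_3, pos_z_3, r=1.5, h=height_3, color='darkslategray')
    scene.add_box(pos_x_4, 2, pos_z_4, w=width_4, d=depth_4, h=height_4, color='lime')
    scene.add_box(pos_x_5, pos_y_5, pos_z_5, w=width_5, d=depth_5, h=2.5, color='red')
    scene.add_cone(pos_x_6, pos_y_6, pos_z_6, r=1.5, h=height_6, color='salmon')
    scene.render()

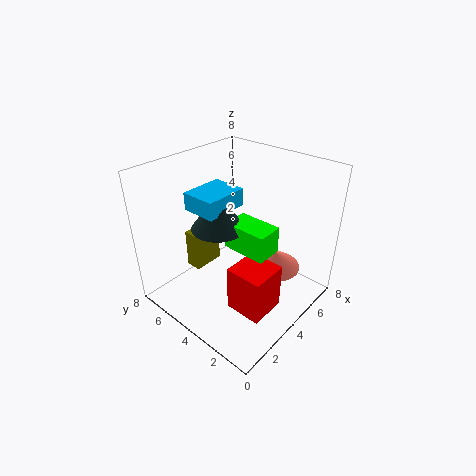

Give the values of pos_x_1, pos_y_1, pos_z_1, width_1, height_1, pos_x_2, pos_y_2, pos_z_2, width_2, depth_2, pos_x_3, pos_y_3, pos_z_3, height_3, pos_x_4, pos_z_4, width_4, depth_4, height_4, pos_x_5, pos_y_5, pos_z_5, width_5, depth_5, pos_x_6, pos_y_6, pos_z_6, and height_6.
pos_x_1 = 2.5; pos_y_1 = 4.5; pos_z_1 = 5.5; width_1 = 2.5; height_1 = 1; pos_x_2 = 3.5; pos_y_2 = 7; pos_z_2 = 0.5; width_2 = 2; depth_2 = 1; pos_x_3 = 3.5; pos_y_3 = 5; pos_z_3 = 4.5; height_3 = 2; pos_x_4 = 3.5; pos_z_4 = 3.5; width_4 = 1.5; depth_4 = 2.5; height_4 = 1.5; pos_x_5 = 2; pos_y_5 = 1; pos_z_5 = 1; width_5 = 2; depth_5 = 2; pos_x_6 = 5.5; pos_y_6 = 2.5; pos_z_6 = 2; height_6 = 1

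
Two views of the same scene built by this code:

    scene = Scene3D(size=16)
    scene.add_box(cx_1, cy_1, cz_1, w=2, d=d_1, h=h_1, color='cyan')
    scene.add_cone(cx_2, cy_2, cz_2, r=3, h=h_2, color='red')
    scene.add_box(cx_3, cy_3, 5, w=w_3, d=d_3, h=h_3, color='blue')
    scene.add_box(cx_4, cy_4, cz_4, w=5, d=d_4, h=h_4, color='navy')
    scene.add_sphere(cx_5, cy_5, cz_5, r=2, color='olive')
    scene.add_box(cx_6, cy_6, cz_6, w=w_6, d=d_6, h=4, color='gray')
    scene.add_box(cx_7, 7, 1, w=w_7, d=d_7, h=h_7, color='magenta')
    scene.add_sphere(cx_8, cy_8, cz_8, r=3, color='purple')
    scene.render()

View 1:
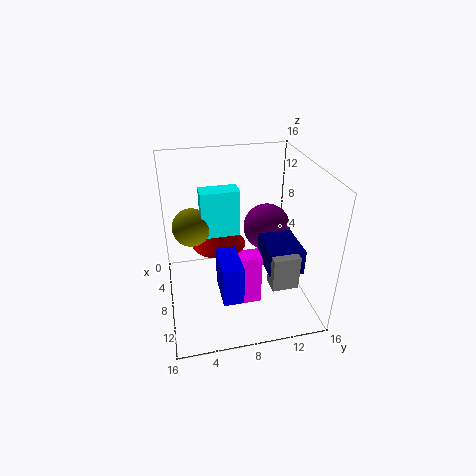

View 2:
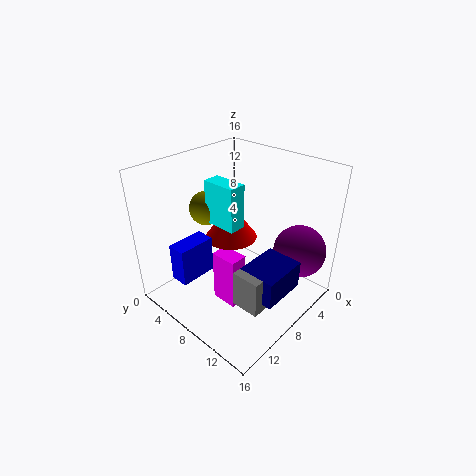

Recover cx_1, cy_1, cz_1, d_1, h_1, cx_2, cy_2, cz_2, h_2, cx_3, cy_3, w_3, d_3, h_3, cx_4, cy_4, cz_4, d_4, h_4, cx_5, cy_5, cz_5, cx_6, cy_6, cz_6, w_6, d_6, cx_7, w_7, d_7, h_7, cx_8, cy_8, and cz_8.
cx_1 = 7; cy_1 = 4; cz_1 = 9; d_1 = 4; h_1 = 5; cx_2 = 7; cy_2 = 6; cz_2 = 7; h_2 = 4; cx_3 = 11; cy_3 = 5; w_3 = 4; d_3 = 2; h_3 = 4; cx_4 = 6; cy_4 = 11; cz_4 = 4; d_4 = 4; h_4 = 3; cx_5 = 8; cy_5 = 3; cz_5 = 10; cx_6 = 10; cy_6 = 11; cz_6 = 3; w_6 = 2; d_6 = 3; cx_7 = 9; w_7 = 2; d_7 = 3; h_7 = 6; cx_8 = 3; cy_8 = 13; cz_8 = 6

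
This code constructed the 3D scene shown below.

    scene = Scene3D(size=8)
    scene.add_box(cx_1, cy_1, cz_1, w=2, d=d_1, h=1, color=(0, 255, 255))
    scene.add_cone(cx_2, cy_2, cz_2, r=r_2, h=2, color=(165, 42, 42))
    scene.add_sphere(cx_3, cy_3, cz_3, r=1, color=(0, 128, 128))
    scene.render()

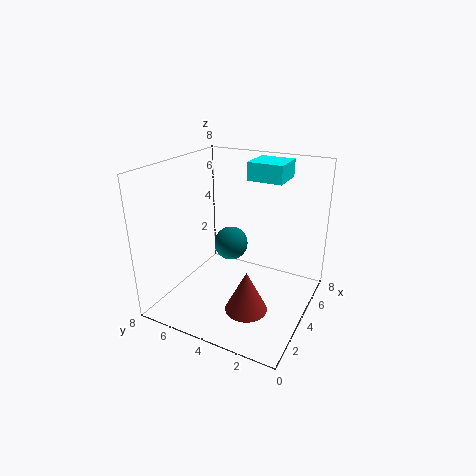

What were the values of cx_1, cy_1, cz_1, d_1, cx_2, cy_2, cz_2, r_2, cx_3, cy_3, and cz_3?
cx_1 = 5
cy_1 = 2
cz_1 = 7
d_1 = 2
cx_2 = 1
cy_2 = 2
cz_2 = 2
r_2 = 1
cx_3 = 5
cy_3 = 5
cz_3 = 3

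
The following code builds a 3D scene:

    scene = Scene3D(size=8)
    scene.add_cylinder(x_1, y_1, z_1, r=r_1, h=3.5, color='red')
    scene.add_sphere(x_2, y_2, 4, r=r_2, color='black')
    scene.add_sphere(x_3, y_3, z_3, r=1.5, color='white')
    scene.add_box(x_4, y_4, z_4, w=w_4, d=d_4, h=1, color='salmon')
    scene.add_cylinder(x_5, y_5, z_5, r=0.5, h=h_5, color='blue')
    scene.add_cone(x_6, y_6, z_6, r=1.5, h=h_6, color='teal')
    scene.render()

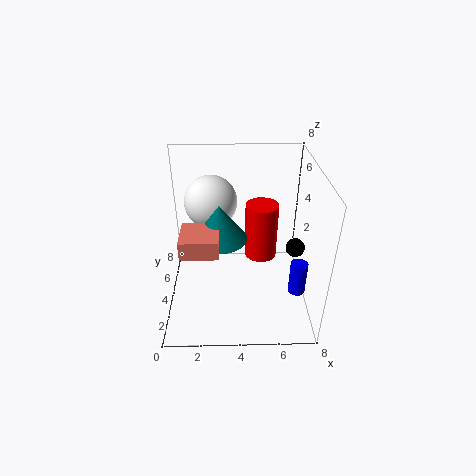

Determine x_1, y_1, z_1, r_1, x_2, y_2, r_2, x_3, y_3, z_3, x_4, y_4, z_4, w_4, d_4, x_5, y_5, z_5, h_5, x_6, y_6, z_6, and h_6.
x_1 = 5.5; y_1 = 6; z_1 = 1.5; r_1 = 1; x_2 = 7; y_2 = 3; r_2 = 0.5; x_3 = 2.5; y_3 = 5.5; z_3 = 5.5; x_4 = 1; y_4 = 2; z_4 = 4; w_4 = 2; d_4 = 2; x_5 = 7.5; y_5 = 3.5; z_5 = 0.5; h_5 = 2; x_6 = 3; y_6 = 4; z_6 = 4; h_6 = 2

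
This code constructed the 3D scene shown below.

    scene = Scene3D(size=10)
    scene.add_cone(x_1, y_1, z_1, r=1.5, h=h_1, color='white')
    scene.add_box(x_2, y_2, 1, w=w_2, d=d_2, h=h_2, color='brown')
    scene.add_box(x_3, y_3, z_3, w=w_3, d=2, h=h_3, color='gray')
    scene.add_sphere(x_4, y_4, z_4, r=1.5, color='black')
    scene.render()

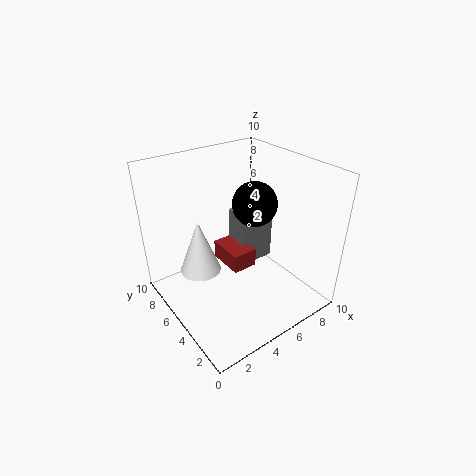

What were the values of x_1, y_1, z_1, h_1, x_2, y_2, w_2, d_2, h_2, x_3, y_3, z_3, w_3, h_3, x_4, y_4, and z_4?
x_1 = 3
y_1 = 7
z_1 = 2
h_1 = 4
x_2 = 5.5
y_2 = 6
w_2 = 2
d_2 = 3
h_2 = 1.5
x_3 = 7
y_3 = 7
z_3 = 0.5
w_3 = 3
h_3 = 4.5
x_4 = 6
y_4 = 4.5
z_4 = 7.5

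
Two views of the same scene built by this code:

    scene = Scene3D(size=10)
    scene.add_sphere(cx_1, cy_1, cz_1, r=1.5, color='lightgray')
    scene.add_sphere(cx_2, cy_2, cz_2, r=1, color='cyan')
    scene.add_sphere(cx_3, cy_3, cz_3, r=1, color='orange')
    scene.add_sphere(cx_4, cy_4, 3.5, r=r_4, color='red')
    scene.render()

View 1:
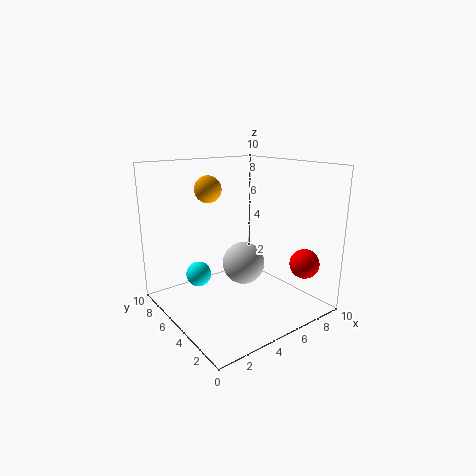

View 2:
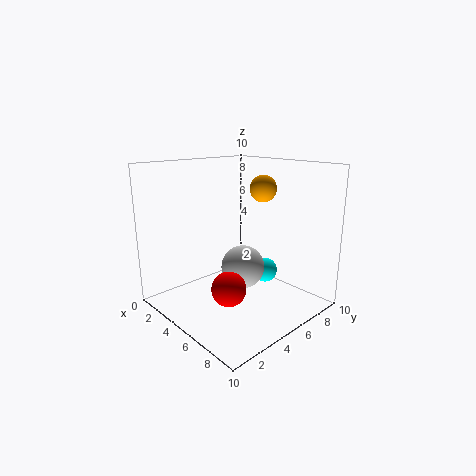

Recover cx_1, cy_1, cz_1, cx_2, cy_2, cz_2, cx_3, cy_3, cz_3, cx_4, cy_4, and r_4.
cx_1 = 5.5, cy_1 = 5, cz_1 = 3, cx_2 = 4, cy_2 = 9, cz_2 = 1, cx_3 = 4.5, cy_3 = 8, cz_3 = 8, cx_4 = 8, cy_4 = 1.5, r_4 = 1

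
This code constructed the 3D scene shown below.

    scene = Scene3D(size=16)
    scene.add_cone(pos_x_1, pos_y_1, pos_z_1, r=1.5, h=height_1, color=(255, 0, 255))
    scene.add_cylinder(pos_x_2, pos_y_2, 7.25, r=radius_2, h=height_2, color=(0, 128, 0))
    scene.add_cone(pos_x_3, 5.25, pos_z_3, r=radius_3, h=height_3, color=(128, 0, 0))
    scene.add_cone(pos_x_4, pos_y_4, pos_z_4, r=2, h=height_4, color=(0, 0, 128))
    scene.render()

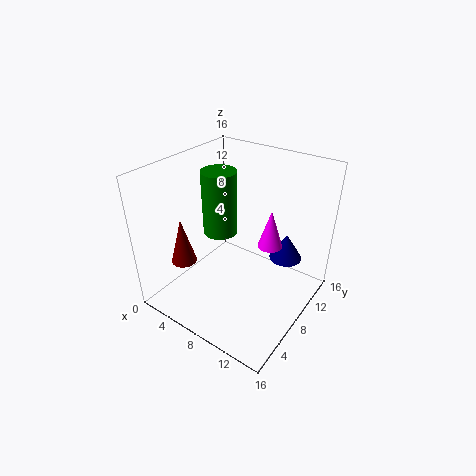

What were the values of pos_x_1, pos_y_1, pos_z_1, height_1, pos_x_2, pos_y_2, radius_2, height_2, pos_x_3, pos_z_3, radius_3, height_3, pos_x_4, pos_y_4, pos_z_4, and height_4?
pos_x_1 = 9.75; pos_y_1 = 12.25; pos_z_1 = 5.25; height_1 = 4.75; pos_x_2 = 4.75; pos_y_2 = 9; radius_2 = 2; height_2 = 7.5; pos_x_3 = 2; pos_z_3 = 4; radius_3 = 1.5; height_3 = 5.5; pos_x_4 = 11.25; pos_y_4 = 13.75; pos_z_4 = 3.25; height_4 = 3.25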